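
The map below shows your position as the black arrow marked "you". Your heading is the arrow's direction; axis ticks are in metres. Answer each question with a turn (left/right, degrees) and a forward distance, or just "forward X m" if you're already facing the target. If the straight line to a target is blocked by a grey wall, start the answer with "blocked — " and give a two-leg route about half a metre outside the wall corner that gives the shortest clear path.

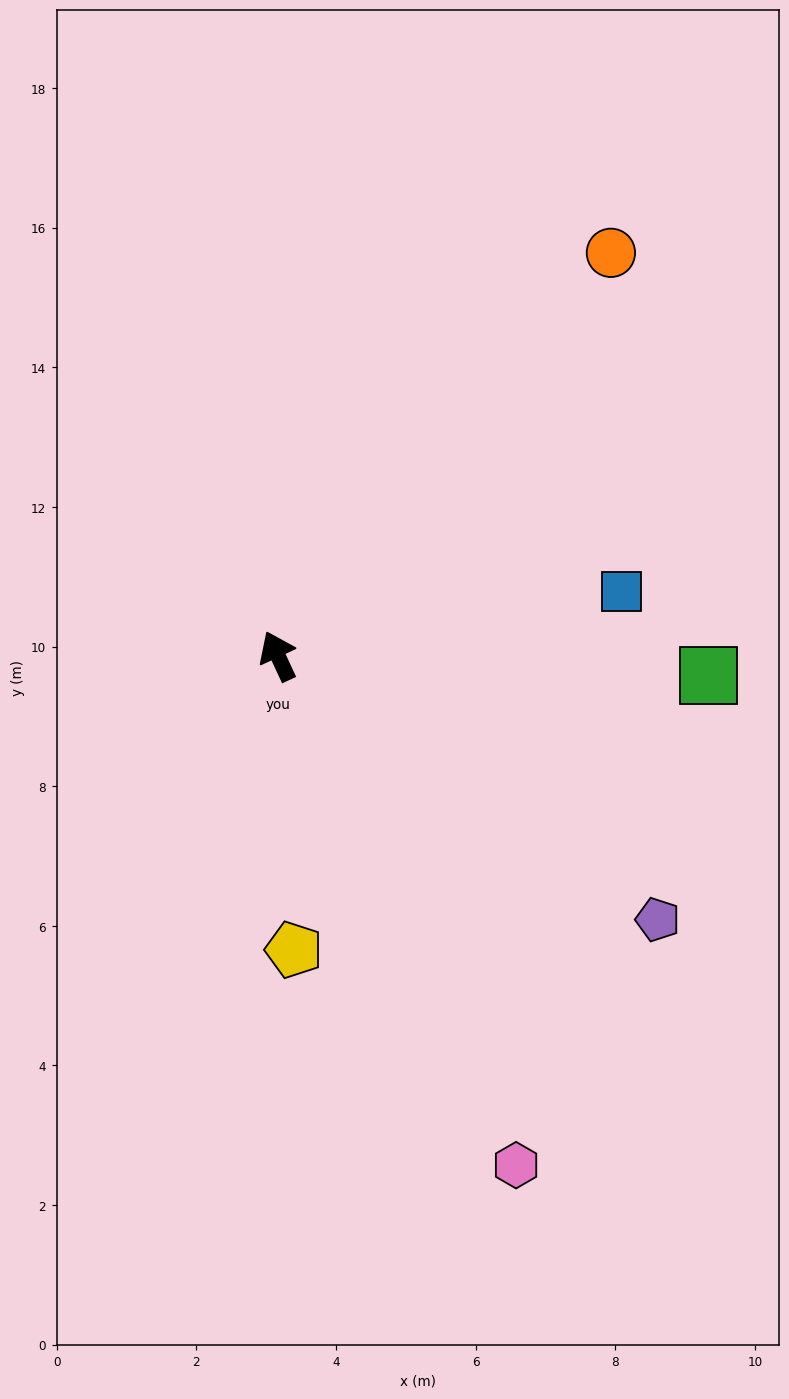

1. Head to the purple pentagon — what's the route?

turn right 150°, forward 6.6 m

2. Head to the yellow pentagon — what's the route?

turn left 158°, forward 4.2 m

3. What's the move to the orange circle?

turn right 64°, forward 7.5 m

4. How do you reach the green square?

turn right 117°, forward 6.2 m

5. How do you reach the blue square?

turn right 104°, forward 5.0 m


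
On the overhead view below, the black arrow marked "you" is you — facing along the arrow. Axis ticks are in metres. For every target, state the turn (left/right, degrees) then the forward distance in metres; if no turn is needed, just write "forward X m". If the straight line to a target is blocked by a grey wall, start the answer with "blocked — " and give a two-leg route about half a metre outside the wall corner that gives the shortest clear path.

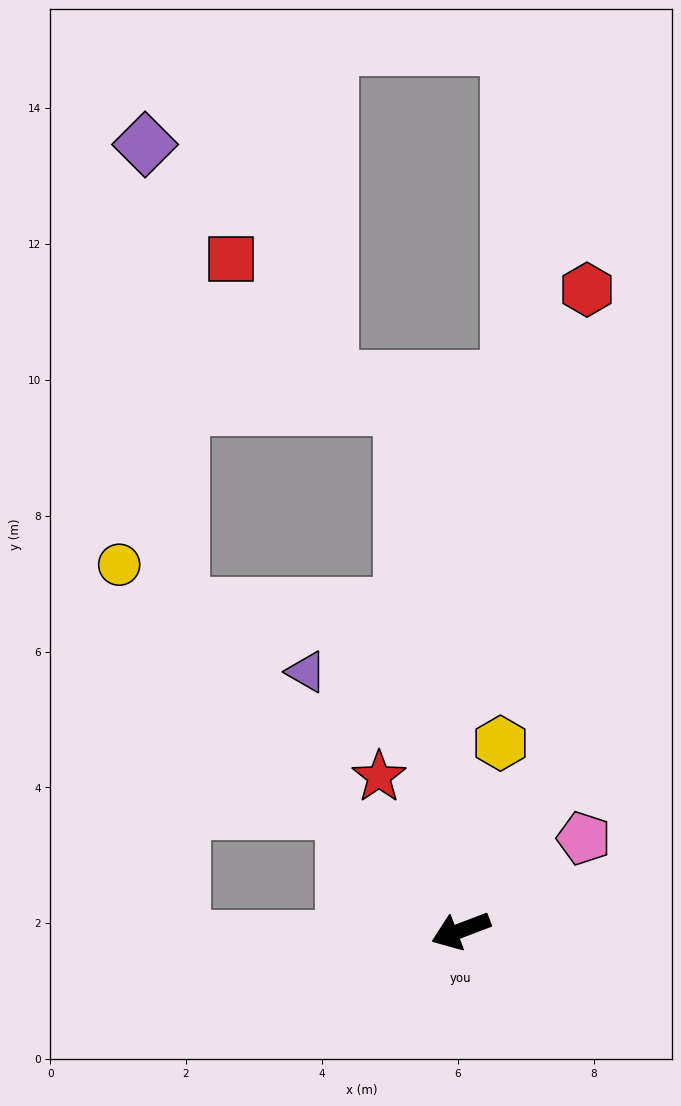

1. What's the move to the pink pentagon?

turn right 164°, forward 2.3 m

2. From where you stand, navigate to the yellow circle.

turn right 68°, forward 7.4 m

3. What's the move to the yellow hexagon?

turn right 123°, forward 2.8 m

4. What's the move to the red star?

turn right 83°, forward 2.6 m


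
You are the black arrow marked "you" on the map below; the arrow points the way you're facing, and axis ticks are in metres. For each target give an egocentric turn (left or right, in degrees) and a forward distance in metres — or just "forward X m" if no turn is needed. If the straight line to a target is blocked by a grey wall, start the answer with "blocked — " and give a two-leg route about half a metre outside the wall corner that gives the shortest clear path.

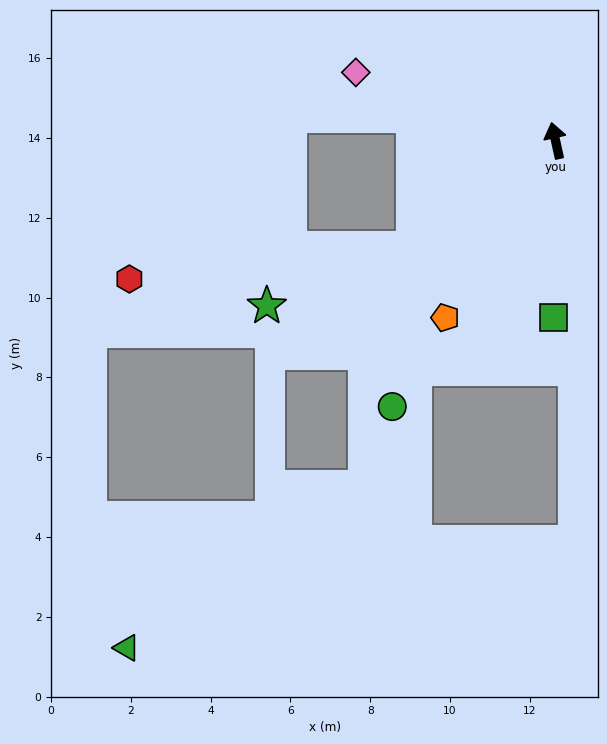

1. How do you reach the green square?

turn left 167°, forward 4.4 m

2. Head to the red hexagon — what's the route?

blocked — turn left 114°, forward 4.5 m, then turn right 30°, forward 7.1 m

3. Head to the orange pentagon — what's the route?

turn left 136°, forward 5.2 m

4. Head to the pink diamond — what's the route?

turn left 59°, forward 5.3 m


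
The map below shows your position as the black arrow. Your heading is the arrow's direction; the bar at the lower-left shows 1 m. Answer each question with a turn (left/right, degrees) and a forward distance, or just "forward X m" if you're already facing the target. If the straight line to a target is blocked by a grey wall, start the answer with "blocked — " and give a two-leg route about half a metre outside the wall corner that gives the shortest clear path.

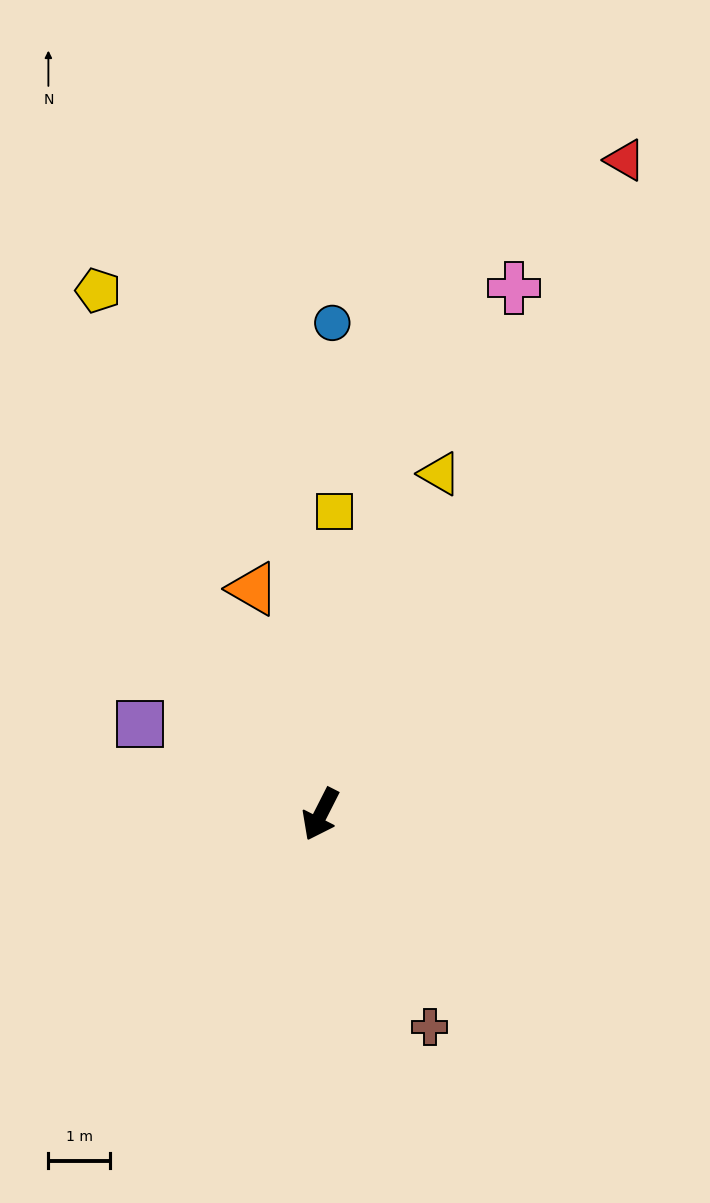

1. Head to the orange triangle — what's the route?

turn right 136°, forward 3.8 m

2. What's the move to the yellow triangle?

turn right 172°, forward 5.8 m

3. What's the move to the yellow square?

turn right 156°, forward 4.9 m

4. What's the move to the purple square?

turn right 90°, forward 3.3 m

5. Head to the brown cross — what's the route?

turn left 54°, forward 3.9 m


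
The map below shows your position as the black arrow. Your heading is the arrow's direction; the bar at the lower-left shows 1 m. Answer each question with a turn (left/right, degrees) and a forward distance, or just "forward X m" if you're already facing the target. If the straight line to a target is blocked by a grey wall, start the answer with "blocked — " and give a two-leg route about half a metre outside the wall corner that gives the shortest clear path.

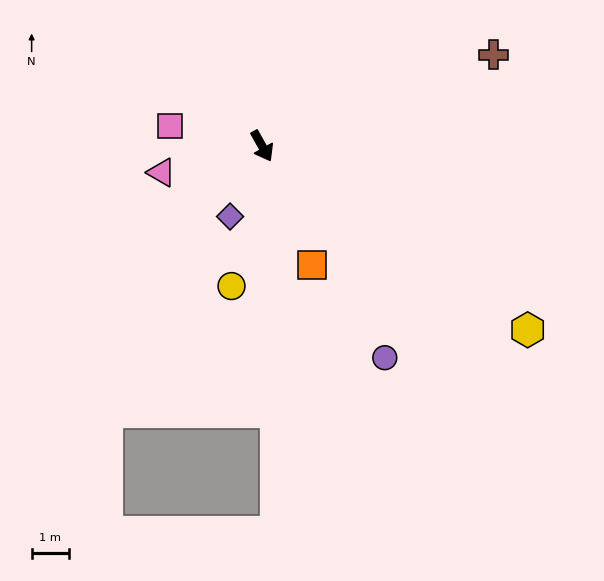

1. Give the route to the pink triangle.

turn right 105°, forward 2.8 m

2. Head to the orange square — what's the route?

turn right 7°, forward 3.4 m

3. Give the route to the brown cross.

turn left 82°, forward 6.6 m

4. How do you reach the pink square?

turn right 131°, forward 2.5 m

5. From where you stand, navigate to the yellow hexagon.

turn left 26°, forward 8.6 m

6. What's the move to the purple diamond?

turn right 54°, forward 2.1 m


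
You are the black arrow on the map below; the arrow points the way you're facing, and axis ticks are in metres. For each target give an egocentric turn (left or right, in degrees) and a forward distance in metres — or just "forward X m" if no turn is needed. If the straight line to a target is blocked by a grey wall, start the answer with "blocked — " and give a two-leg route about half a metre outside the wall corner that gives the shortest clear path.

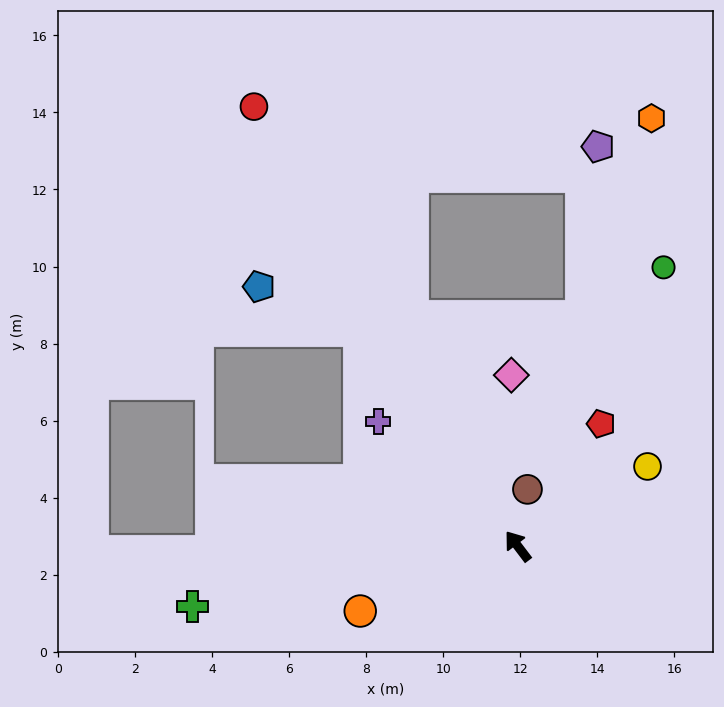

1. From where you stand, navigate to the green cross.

turn left 63°, forward 8.6 m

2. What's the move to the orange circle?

turn left 75°, forward 4.4 m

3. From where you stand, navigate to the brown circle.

turn right 47°, forward 1.5 m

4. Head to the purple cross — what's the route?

turn left 11°, forward 4.9 m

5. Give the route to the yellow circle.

turn right 96°, forward 4.0 m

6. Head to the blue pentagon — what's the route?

blocked — forward 6.9 m, then turn left 29°, forward 2.8 m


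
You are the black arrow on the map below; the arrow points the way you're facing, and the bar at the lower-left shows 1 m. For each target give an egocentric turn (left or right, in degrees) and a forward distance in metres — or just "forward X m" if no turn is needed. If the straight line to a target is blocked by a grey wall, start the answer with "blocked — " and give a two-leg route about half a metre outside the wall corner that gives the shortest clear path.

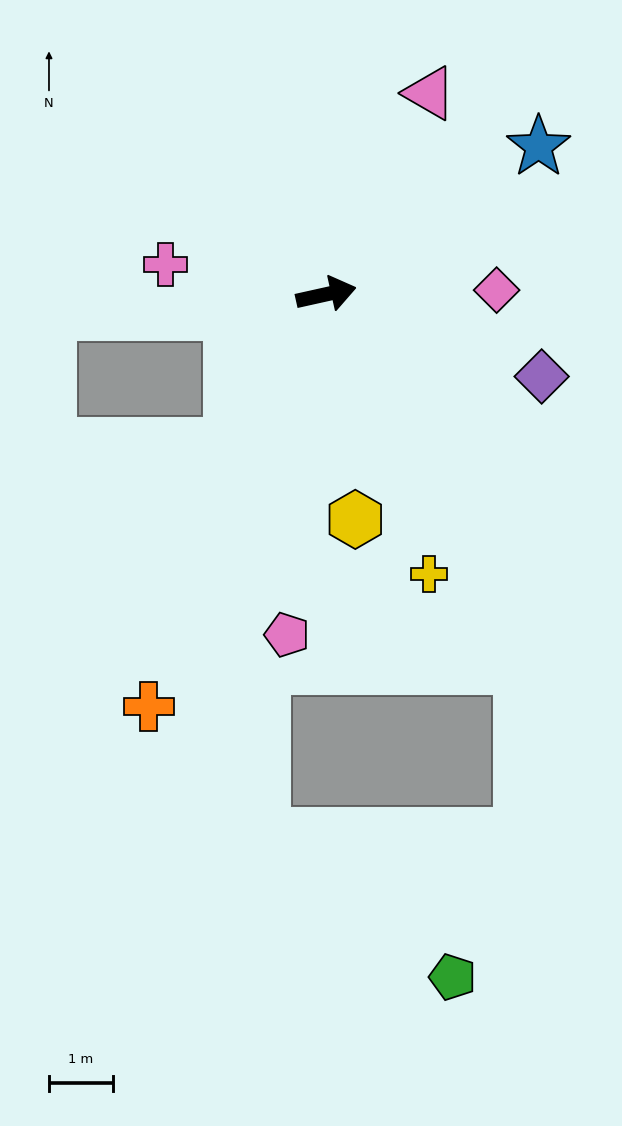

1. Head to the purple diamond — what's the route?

turn right 33°, forward 3.6 m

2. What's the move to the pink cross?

turn left 157°, forward 2.5 m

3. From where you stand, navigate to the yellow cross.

turn right 82°, forward 4.6 m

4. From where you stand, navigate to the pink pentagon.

turn right 109°, forward 5.3 m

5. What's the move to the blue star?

turn left 22°, forward 4.0 m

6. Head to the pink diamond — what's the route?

turn right 11°, forward 2.7 m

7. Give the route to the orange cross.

turn right 126°, forward 7.0 m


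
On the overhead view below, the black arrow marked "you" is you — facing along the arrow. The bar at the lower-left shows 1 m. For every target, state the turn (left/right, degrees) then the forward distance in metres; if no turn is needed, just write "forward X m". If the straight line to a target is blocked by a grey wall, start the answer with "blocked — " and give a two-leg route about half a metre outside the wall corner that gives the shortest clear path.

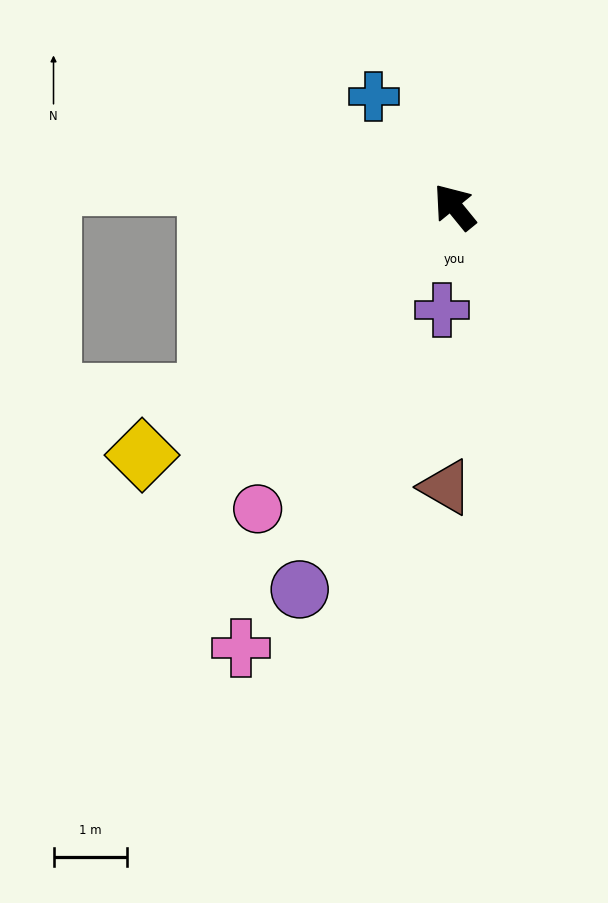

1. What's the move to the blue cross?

turn right 3°, forward 1.9 m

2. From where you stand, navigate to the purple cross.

turn left 134°, forward 1.4 m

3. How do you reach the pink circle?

turn left 108°, forward 4.9 m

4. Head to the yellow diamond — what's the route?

turn left 89°, forward 5.4 m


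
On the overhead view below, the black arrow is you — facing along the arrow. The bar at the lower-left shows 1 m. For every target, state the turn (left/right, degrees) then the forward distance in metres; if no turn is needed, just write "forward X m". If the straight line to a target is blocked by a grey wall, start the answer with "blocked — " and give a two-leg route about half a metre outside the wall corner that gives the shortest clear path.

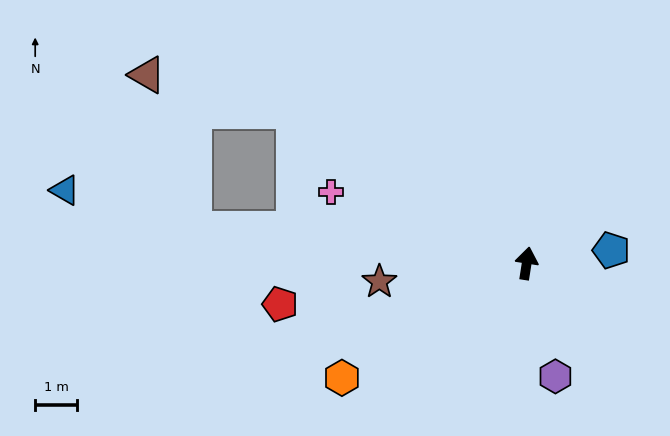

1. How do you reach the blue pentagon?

turn right 72°, forward 2.1 m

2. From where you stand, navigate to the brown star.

turn left 106°, forward 3.6 m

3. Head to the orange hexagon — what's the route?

turn left 131°, forward 5.2 m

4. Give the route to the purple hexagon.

turn right 157°, forward 2.8 m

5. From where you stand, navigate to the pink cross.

turn left 79°, forward 5.0 m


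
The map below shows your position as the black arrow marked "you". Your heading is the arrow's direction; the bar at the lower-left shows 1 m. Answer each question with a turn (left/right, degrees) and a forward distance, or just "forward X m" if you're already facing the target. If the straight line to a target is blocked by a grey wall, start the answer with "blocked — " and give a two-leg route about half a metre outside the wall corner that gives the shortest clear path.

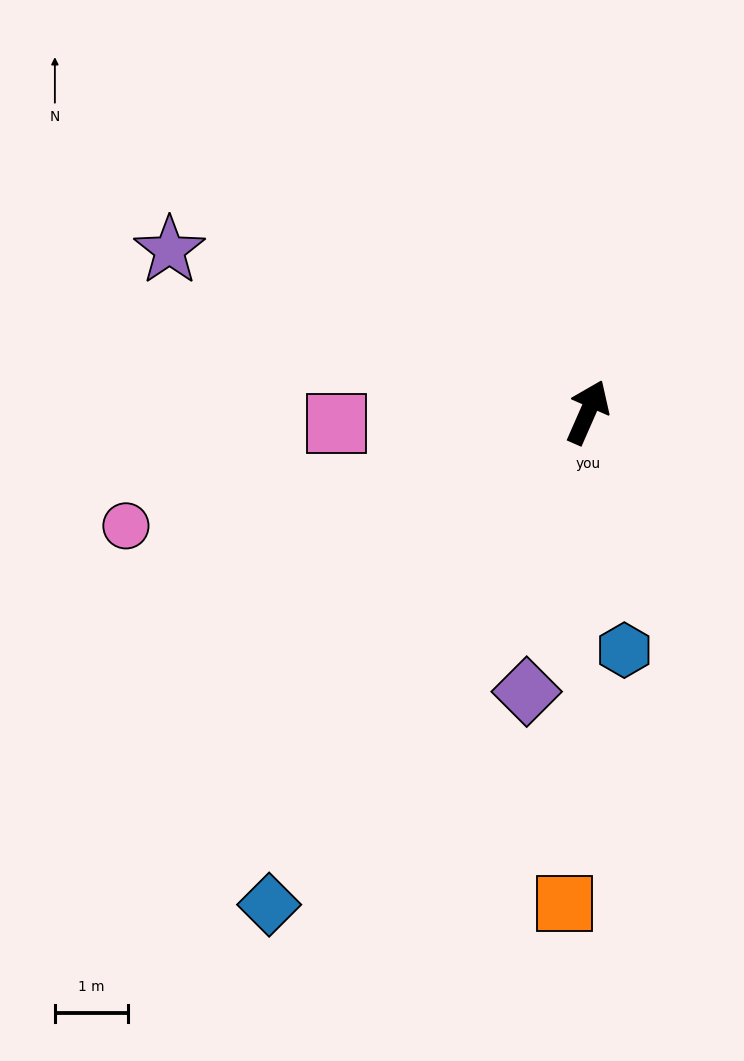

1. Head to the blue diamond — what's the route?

turn left 171°, forward 8.0 m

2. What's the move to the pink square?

turn left 116°, forward 3.4 m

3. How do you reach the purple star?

turn left 93°, forward 6.1 m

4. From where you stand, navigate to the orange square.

turn right 159°, forward 6.7 m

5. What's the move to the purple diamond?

turn right 169°, forward 3.9 m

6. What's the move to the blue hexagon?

turn right 148°, forward 3.3 m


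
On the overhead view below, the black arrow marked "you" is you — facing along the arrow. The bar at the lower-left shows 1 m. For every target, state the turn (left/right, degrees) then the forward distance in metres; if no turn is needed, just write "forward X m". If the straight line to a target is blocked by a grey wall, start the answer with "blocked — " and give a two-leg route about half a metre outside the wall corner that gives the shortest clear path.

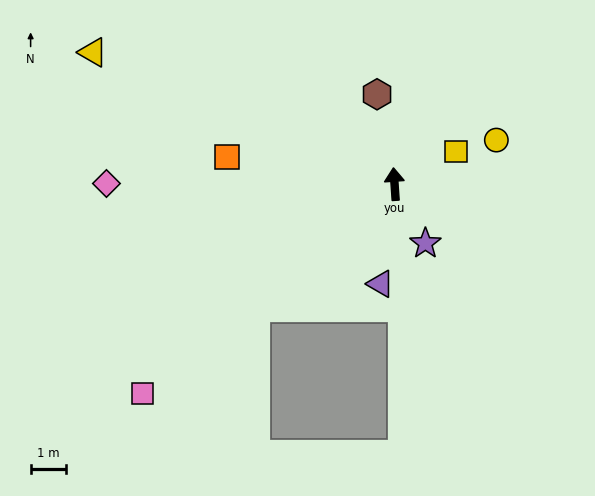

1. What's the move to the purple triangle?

turn left 168°, forward 2.8 m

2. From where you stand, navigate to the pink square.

turn left 126°, forward 9.2 m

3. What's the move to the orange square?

turn left 77°, forward 4.8 m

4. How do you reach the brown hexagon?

turn left 7°, forward 2.6 m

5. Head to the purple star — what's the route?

turn right 156°, forward 1.9 m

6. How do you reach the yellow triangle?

turn left 63°, forward 9.2 m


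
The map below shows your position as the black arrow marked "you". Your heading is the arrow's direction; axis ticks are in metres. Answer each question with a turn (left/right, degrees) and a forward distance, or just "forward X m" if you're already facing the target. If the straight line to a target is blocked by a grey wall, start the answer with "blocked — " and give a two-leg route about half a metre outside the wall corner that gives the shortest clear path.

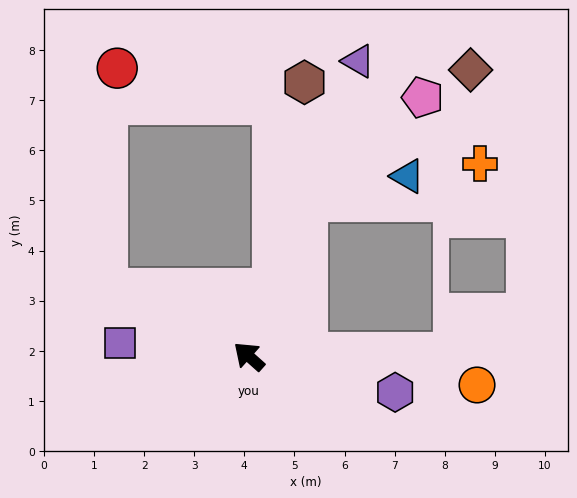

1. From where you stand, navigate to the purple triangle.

turn right 69°, forward 6.3 m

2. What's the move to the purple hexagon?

turn right 152°, forward 3.0 m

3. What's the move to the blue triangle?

blocked — turn right 68°, forward 3.3 m, then turn right 57°, forward 2.1 m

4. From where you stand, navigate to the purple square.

turn left 36°, forward 2.6 m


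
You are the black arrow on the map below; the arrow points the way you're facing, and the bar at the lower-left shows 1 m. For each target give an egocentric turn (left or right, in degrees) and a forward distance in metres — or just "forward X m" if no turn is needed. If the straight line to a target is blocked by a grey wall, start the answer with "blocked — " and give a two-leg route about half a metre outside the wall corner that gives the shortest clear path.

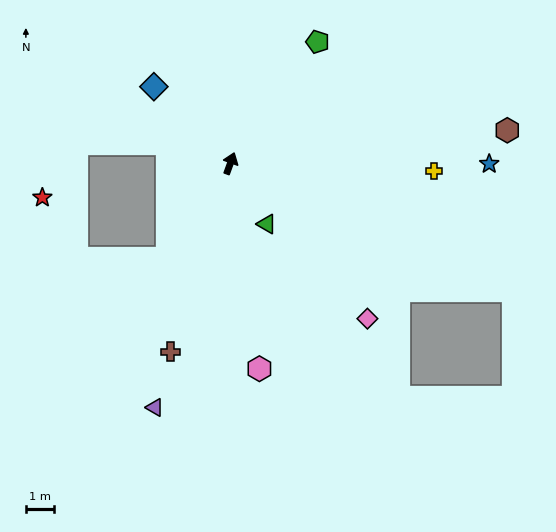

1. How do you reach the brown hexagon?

turn right 63°, forward 10.0 m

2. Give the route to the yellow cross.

turn right 72°, forward 7.3 m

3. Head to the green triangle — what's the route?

turn right 129°, forward 2.5 m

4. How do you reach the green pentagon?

turn right 16°, forward 5.4 m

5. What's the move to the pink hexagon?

turn right 152°, forward 7.5 m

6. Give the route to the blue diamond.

turn left 65°, forward 3.9 m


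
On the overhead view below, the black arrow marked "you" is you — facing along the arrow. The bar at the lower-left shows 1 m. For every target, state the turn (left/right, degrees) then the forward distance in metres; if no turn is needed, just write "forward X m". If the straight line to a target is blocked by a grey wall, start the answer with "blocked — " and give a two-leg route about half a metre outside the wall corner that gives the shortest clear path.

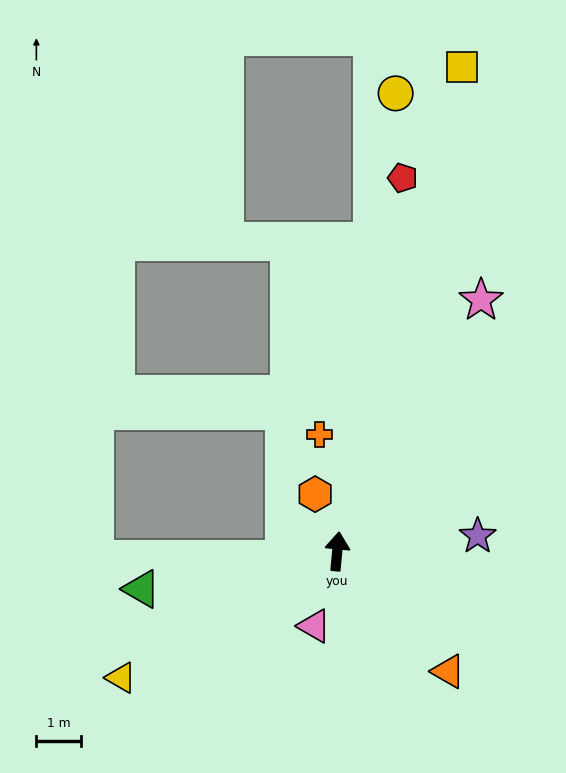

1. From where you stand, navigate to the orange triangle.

turn right 132°, forward 3.7 m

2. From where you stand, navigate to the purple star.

turn right 78°, forward 3.2 m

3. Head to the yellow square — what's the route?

turn right 9°, forward 11.3 m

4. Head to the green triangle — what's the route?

turn left 106°, forward 4.5 m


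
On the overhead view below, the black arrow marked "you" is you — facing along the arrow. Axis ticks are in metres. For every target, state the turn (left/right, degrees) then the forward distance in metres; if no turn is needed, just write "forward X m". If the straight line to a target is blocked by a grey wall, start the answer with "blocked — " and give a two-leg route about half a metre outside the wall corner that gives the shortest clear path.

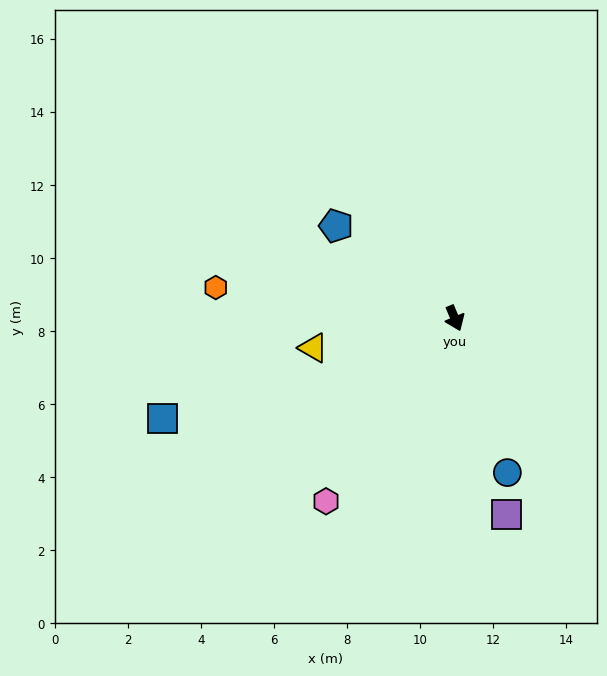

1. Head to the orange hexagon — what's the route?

turn right 120°, forward 6.6 m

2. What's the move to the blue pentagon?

turn right 151°, forward 4.1 m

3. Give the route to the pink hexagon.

turn right 58°, forward 6.1 m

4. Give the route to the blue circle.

turn right 4°, forward 4.5 m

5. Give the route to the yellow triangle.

turn right 101°, forward 4.0 m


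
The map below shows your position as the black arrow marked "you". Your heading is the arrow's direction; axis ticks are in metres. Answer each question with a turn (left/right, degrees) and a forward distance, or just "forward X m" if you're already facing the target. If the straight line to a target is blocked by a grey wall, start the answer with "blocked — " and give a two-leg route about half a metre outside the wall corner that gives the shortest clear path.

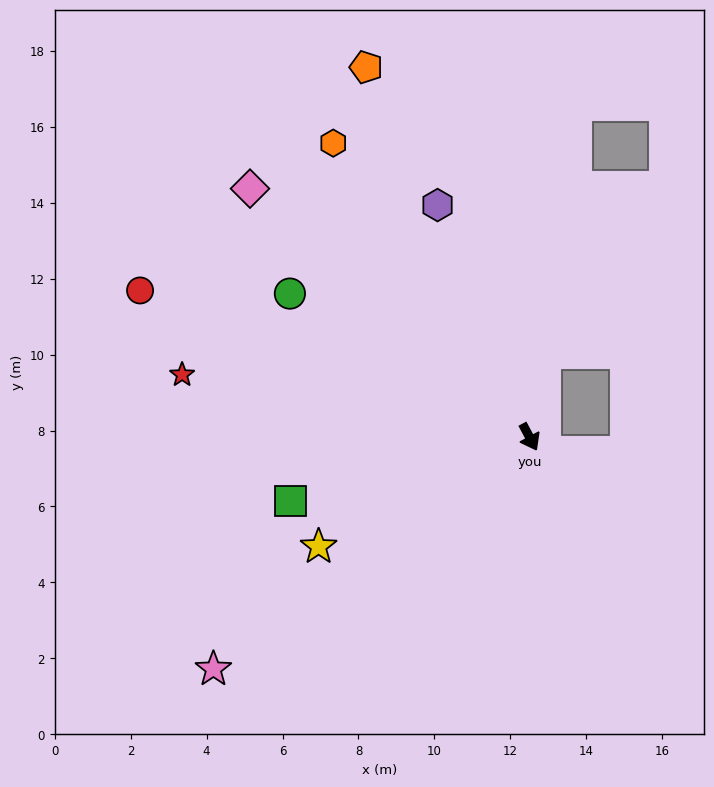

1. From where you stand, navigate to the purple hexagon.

turn left 174°, forward 6.6 m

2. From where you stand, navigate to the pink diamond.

turn right 160°, forward 9.8 m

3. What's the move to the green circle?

turn right 149°, forward 7.4 m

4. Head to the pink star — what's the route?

turn right 82°, forward 10.3 m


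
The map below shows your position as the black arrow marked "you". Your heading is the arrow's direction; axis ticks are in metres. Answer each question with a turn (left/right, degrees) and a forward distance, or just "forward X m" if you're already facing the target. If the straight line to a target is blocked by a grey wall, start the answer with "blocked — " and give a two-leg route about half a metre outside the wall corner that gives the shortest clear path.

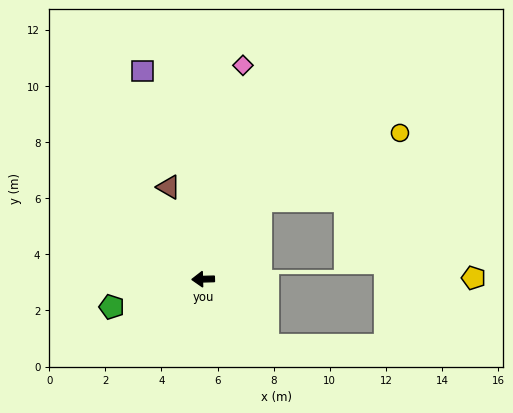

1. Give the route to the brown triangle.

turn right 71°, forward 3.5 m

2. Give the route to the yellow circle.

blocked — turn right 127°, forward 3.5 m, then turn right 29°, forward 5.5 m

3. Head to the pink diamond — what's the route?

turn right 102°, forward 7.8 m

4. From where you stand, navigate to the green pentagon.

turn left 15°, forward 3.4 m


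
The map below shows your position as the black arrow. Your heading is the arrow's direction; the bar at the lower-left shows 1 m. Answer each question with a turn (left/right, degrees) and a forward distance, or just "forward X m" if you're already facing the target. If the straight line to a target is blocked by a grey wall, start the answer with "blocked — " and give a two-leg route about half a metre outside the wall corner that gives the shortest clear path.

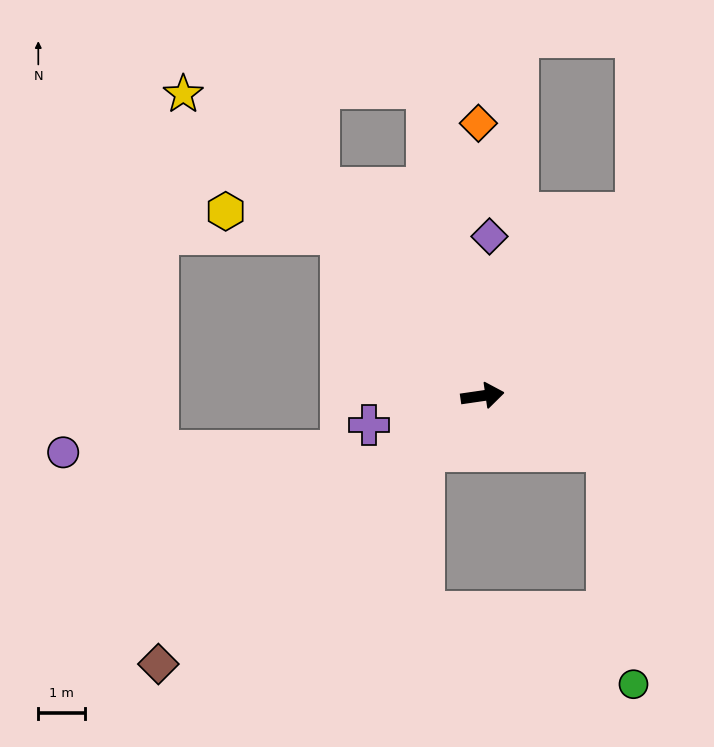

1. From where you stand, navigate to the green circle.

blocked — turn right 33°, forward 2.9 m, then turn right 58°, forward 5.0 m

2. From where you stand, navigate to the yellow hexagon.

blocked — turn left 123°, forward 4.6 m, then turn left 37°, forward 2.5 m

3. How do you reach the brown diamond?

turn right 149°, forward 9.0 m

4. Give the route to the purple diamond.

turn left 79°, forward 3.4 m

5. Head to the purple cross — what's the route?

turn right 174°, forward 2.5 m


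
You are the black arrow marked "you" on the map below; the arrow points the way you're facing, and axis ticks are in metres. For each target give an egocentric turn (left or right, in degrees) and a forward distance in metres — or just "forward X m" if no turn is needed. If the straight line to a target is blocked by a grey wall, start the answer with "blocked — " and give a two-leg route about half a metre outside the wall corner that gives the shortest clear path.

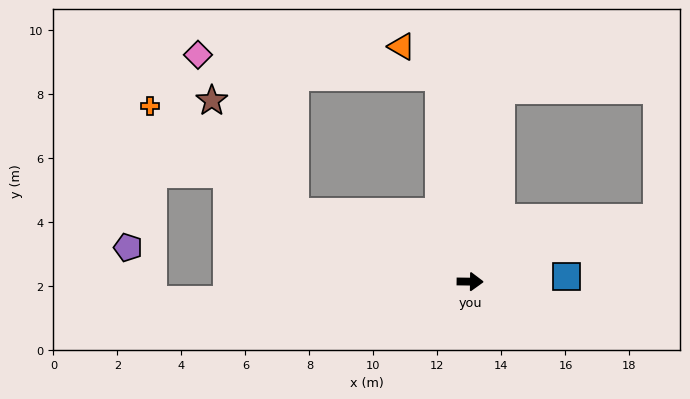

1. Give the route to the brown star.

blocked — turn left 159°, forward 5.9 m, then turn right 31°, forward 4.3 m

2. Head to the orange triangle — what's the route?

blocked — turn left 99°, forward 6.5 m, then turn left 42°, forward 1.5 m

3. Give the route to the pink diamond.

blocked — turn left 99°, forward 6.5 m, then turn left 76°, forward 7.6 m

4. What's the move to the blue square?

turn left 4°, forward 3.0 m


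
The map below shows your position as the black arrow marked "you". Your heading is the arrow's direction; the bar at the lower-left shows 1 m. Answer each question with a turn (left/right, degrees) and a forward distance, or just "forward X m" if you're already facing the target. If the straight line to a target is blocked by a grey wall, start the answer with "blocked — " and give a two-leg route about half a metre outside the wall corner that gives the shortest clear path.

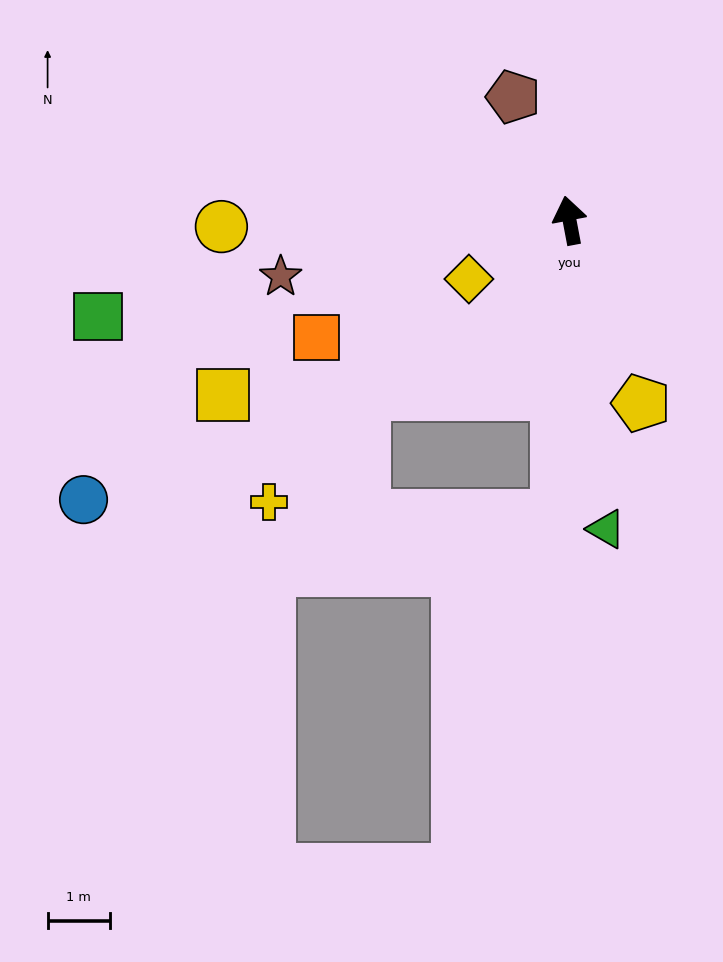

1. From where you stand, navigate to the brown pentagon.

turn left 14°, forward 2.2 m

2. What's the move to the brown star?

turn left 90°, forward 4.7 m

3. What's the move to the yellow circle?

turn left 80°, forward 5.6 m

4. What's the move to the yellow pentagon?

turn right 169°, forward 3.2 m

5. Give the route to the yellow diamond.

turn left 110°, forward 1.9 m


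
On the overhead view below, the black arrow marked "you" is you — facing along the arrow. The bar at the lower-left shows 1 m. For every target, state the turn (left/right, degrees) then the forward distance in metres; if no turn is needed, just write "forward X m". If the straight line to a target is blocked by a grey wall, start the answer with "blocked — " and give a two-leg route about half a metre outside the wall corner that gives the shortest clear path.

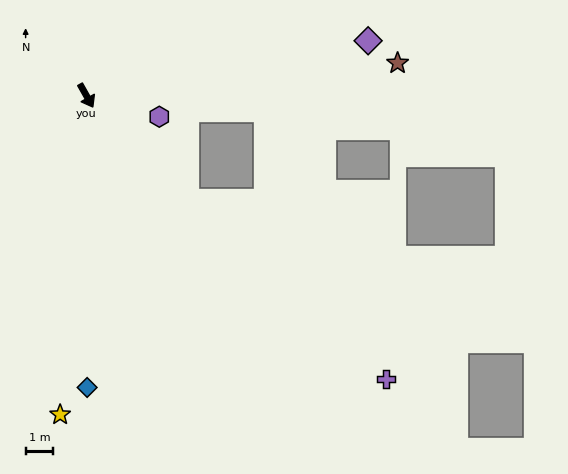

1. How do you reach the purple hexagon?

turn left 44°, forward 2.7 m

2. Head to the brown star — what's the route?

turn left 67°, forward 11.3 m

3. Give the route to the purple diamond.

turn left 72°, forward 10.3 m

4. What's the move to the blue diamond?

turn right 29°, forward 10.5 m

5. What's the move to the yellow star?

turn right 34°, forward 11.5 m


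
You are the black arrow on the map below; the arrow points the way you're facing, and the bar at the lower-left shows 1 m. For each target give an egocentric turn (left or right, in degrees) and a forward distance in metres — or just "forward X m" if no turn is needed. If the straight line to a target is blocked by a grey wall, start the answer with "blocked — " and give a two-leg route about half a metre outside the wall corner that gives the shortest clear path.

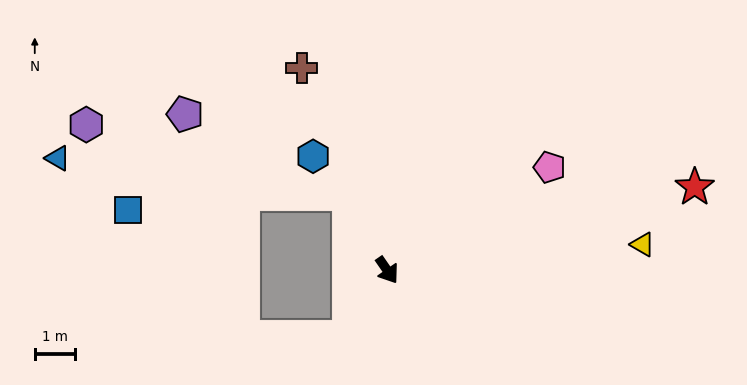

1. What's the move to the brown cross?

turn left 168°, forward 5.5 m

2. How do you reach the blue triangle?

blocked — turn left 172°, forward 2.1 m, then turn left 56°, forward 7.3 m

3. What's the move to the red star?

turn left 70°, forward 8.0 m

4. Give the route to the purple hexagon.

blocked — turn left 172°, forward 2.1 m, then turn left 49°, forward 6.8 m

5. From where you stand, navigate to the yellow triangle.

turn left 61°, forward 6.4 m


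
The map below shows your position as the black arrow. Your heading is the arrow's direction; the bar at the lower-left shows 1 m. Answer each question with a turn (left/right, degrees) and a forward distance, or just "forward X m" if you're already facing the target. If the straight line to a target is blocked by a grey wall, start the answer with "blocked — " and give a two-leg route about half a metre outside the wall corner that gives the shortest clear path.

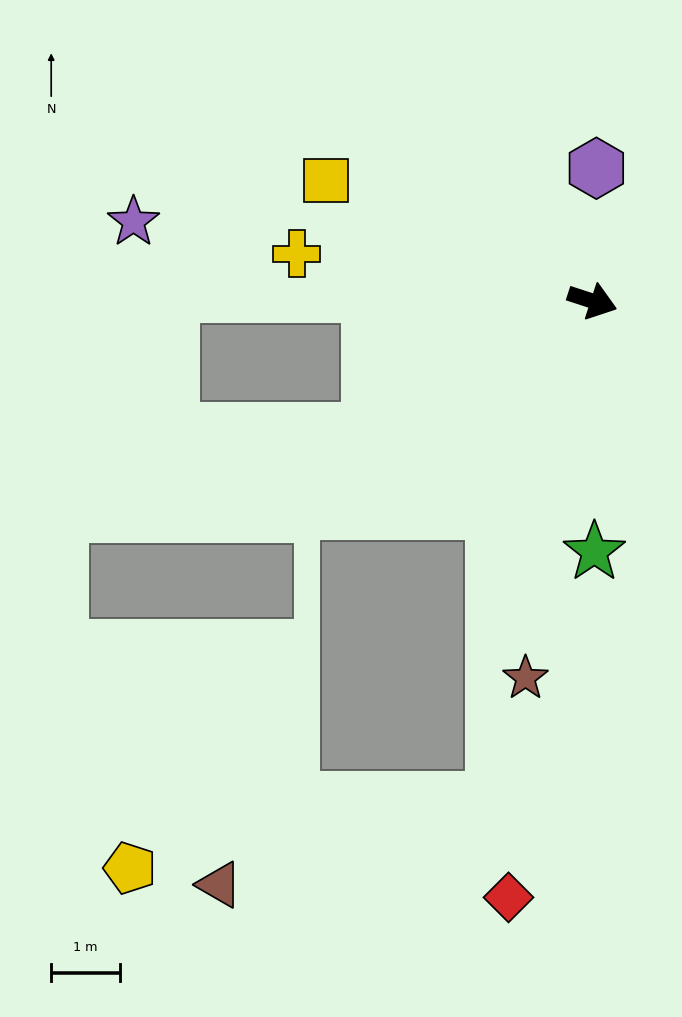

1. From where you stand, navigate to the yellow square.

turn left 174°, forward 4.3 m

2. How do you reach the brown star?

turn right 82°, forward 5.6 m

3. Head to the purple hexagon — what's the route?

turn left 106°, forward 1.9 m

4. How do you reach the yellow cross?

turn right 171°, forward 4.4 m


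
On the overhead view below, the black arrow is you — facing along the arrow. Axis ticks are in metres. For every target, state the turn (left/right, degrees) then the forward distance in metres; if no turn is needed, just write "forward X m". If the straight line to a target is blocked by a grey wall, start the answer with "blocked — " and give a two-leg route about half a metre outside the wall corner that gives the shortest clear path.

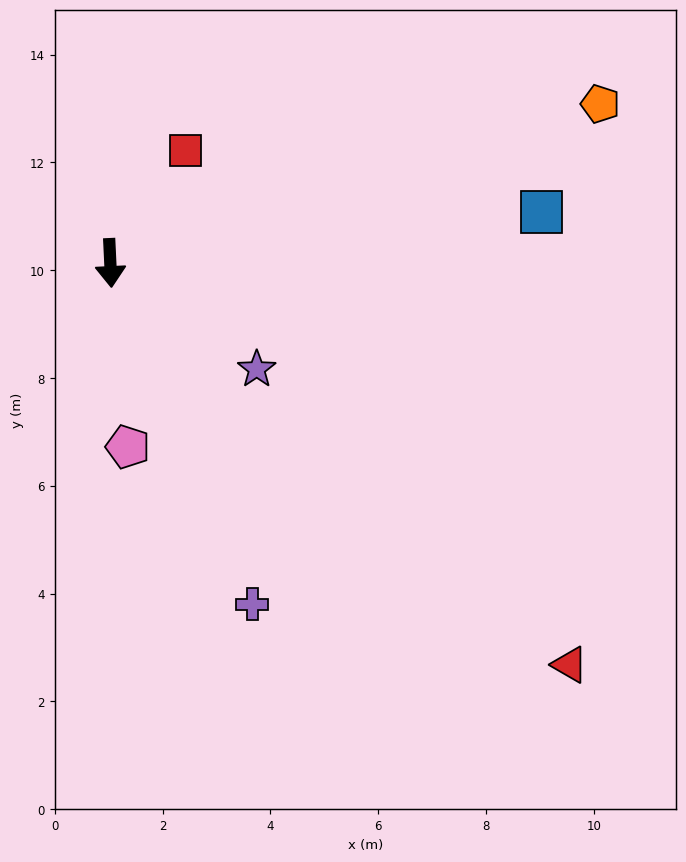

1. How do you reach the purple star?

turn left 51°, forward 3.4 m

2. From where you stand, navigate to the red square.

turn left 144°, forward 2.5 m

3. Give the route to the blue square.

turn left 94°, forward 8.1 m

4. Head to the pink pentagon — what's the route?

turn left 3°, forward 3.4 m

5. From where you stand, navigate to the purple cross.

turn left 20°, forward 6.9 m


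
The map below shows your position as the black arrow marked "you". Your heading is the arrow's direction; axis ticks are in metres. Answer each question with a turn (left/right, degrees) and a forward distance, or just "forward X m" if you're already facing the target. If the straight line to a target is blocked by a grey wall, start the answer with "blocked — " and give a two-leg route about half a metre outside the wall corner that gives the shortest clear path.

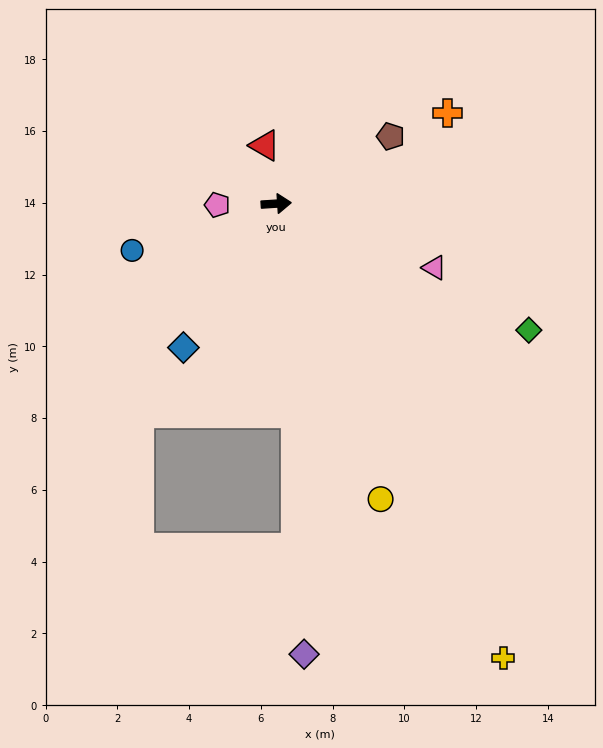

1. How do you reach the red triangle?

turn left 97°, forward 1.7 m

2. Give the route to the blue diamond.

turn right 127°, forward 4.8 m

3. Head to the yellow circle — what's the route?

turn right 74°, forward 8.7 m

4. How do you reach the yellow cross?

turn right 67°, forward 14.2 m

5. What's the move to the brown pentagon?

turn left 27°, forward 3.7 m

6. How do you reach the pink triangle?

turn right 26°, forward 4.8 m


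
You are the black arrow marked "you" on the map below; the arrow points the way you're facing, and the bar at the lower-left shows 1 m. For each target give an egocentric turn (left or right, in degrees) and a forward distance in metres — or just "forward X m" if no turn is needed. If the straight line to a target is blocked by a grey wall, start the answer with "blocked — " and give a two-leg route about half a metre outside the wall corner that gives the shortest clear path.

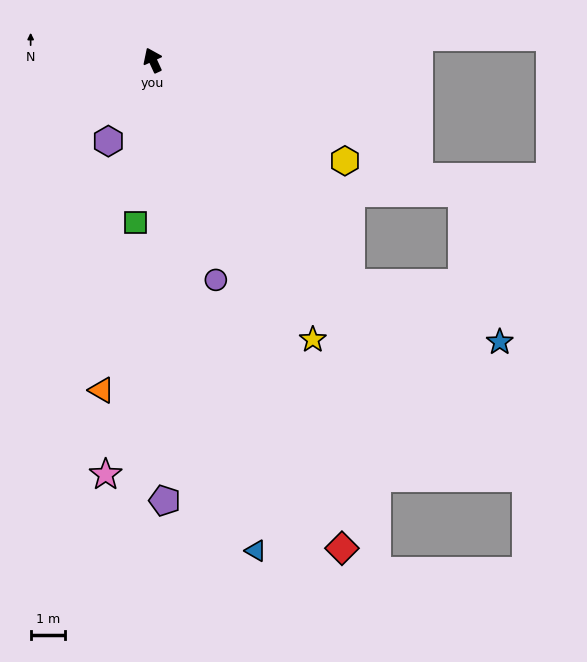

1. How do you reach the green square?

turn left 149°, forward 4.8 m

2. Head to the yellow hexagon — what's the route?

turn right 142°, forward 6.3 m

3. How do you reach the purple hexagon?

turn left 127°, forward 2.7 m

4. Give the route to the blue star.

blocked — turn right 163°, forward 8.7 m, then turn left 27°, forward 4.7 m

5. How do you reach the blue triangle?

turn left 167°, forward 14.6 m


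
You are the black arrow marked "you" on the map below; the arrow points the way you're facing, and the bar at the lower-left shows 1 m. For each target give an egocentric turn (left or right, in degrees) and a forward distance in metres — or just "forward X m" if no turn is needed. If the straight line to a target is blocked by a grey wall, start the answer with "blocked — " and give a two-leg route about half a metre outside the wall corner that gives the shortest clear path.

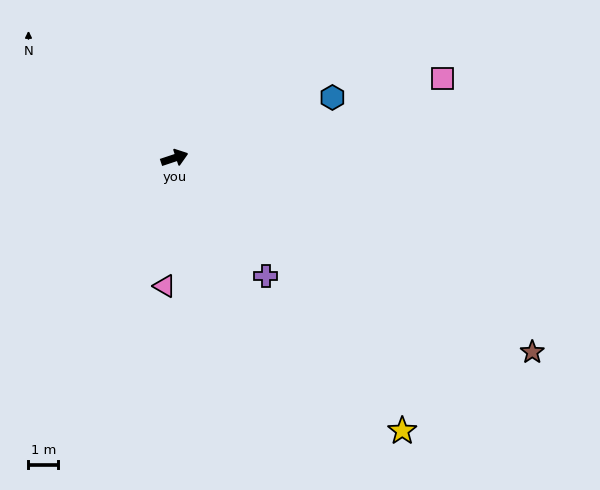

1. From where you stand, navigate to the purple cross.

turn right 71°, forward 5.0 m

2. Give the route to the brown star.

turn right 47°, forward 13.6 m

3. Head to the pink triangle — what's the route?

turn right 113°, forward 4.3 m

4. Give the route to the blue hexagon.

turn left 3°, forward 5.7 m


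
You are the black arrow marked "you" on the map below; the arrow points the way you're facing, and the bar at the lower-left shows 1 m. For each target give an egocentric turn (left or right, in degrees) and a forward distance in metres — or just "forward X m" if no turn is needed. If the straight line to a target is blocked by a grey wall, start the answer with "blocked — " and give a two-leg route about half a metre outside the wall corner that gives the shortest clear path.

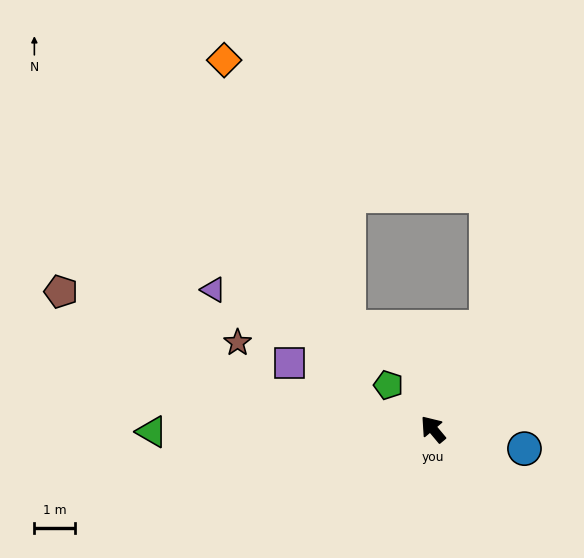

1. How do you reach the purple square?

turn left 25°, forward 3.9 m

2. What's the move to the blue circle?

turn right 142°, forward 2.3 m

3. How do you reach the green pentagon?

turn left 5°, forward 1.5 m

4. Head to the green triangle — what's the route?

turn left 51°, forward 6.9 m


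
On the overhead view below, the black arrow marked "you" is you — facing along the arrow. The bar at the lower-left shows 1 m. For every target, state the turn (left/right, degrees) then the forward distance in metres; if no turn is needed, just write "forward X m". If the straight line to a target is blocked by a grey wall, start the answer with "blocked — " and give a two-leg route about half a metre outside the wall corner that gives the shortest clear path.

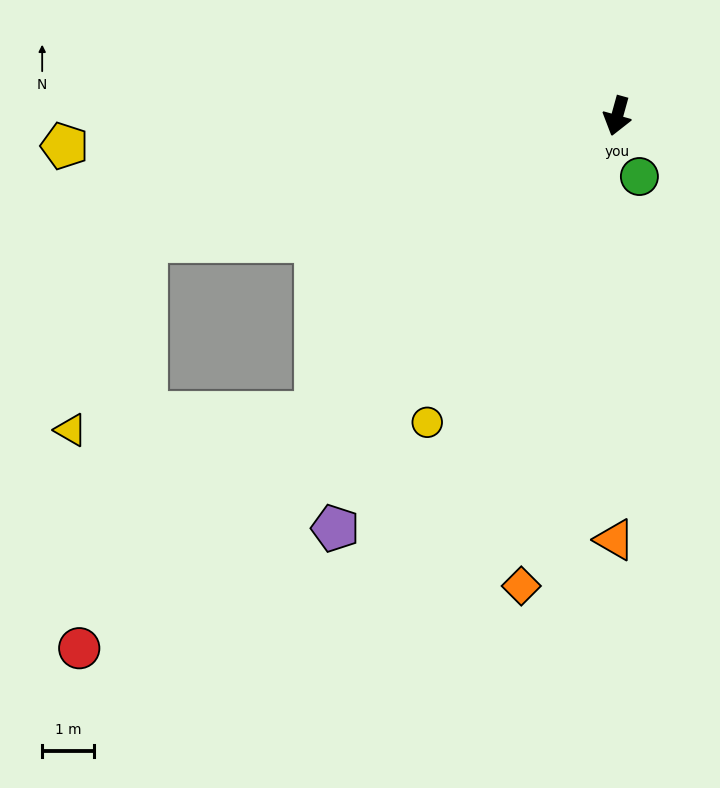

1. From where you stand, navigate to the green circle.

turn left 36°, forward 1.2 m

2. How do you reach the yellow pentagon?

turn right 71°, forward 10.6 m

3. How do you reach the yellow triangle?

blocked — turn right 30°, forward 8.2 m, then turn right 41°, forward 4.7 m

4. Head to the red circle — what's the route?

turn right 30°, forward 14.6 m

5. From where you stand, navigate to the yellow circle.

turn right 16°, forward 6.9 m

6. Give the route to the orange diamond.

turn left 4°, forward 9.2 m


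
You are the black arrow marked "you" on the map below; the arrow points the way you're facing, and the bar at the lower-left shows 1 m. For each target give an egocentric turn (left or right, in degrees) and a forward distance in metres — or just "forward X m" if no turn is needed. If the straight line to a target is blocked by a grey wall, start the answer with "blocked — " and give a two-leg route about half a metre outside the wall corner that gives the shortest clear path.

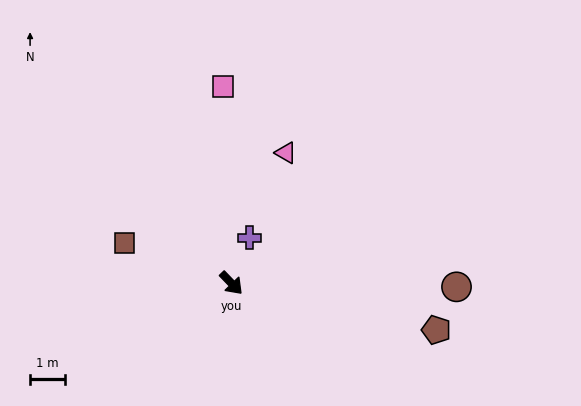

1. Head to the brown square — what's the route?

turn right 154°, forward 3.3 m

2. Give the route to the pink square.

turn left 139°, forward 5.7 m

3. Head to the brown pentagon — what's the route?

turn left 33°, forward 6.1 m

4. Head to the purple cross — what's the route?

turn left 114°, forward 1.4 m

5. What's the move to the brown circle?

turn left 45°, forward 6.5 m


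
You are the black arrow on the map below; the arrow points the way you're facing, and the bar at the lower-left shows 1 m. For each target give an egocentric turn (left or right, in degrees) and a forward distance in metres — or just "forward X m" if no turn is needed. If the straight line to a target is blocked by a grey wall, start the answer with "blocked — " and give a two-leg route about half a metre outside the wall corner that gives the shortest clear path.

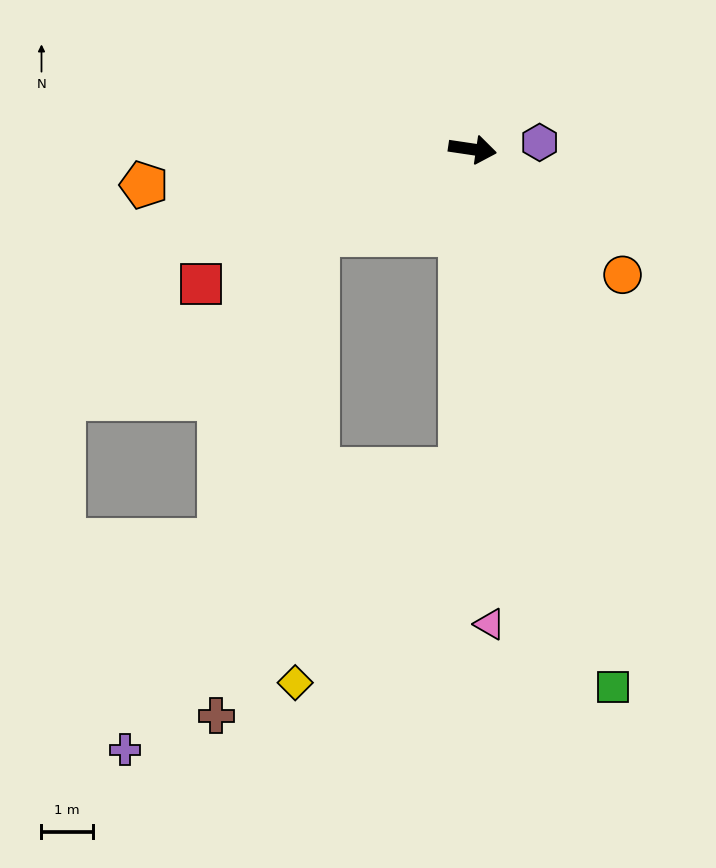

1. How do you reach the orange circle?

turn right 31°, forward 3.8 m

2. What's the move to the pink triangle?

turn right 79°, forward 9.2 m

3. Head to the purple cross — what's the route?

blocked — turn right 84°, forward 6.2 m, then turn right 48°, forward 8.5 m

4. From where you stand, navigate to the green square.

turn right 67°, forward 10.8 m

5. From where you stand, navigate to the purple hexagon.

turn left 14°, forward 1.3 m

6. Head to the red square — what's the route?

turn right 145°, forward 5.9 m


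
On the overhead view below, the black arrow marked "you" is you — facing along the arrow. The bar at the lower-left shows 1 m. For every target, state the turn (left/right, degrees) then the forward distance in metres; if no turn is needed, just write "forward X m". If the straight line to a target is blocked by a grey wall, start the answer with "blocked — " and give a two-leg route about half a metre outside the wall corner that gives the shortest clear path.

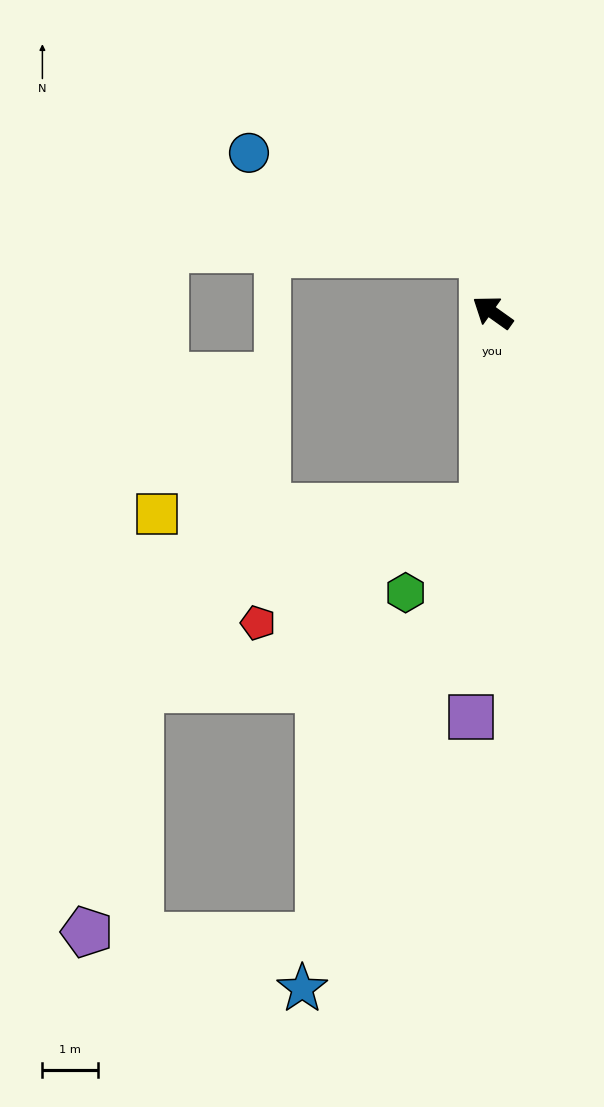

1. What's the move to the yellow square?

blocked — turn left 123°, forward 3.5 m, then turn right 86°, forward 5.9 m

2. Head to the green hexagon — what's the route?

blocked — turn left 123°, forward 3.5 m, then turn right 40°, forward 2.1 m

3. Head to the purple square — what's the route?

turn left 122°, forward 7.3 m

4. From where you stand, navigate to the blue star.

blocked — turn left 123°, forward 3.5 m, then turn right 18°, forward 9.2 m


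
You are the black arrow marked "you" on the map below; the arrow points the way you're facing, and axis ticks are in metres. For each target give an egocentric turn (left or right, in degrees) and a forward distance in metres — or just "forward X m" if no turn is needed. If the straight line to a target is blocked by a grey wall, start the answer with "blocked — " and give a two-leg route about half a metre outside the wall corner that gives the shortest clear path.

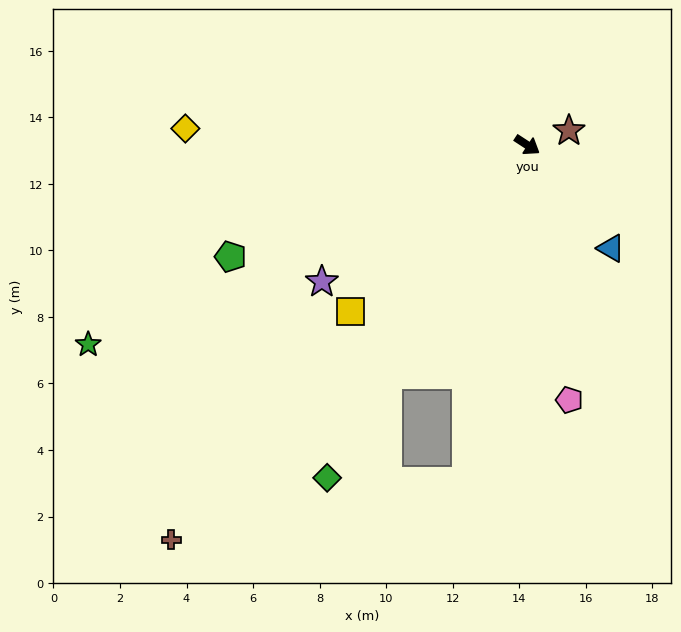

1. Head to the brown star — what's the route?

turn left 52°, forward 1.3 m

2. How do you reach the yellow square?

turn right 104°, forward 7.3 m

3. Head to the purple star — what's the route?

turn right 113°, forward 7.4 m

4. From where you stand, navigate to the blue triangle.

turn right 18°, forward 4.0 m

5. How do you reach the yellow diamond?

turn right 150°, forward 10.3 m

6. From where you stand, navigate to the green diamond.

turn right 88°, forward 11.7 m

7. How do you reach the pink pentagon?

turn right 48°, forward 7.8 m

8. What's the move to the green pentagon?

turn right 126°, forward 9.5 m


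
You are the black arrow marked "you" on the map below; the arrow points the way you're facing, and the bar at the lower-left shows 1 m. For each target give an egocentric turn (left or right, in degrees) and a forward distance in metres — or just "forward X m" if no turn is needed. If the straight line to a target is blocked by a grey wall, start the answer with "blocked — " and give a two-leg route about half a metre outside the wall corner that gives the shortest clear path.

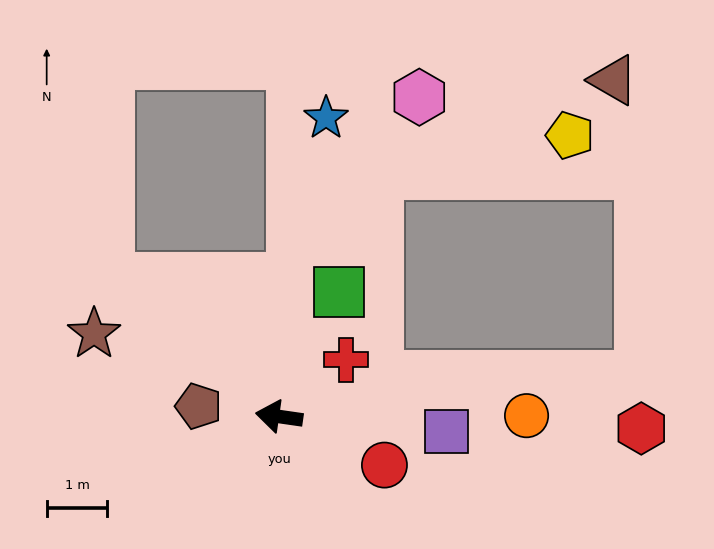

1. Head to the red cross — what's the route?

turn right 132°, forward 1.4 m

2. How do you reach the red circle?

turn left 163°, forward 1.9 m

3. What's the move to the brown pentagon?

forward 1.3 m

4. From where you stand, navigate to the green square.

turn right 108°, forward 2.3 m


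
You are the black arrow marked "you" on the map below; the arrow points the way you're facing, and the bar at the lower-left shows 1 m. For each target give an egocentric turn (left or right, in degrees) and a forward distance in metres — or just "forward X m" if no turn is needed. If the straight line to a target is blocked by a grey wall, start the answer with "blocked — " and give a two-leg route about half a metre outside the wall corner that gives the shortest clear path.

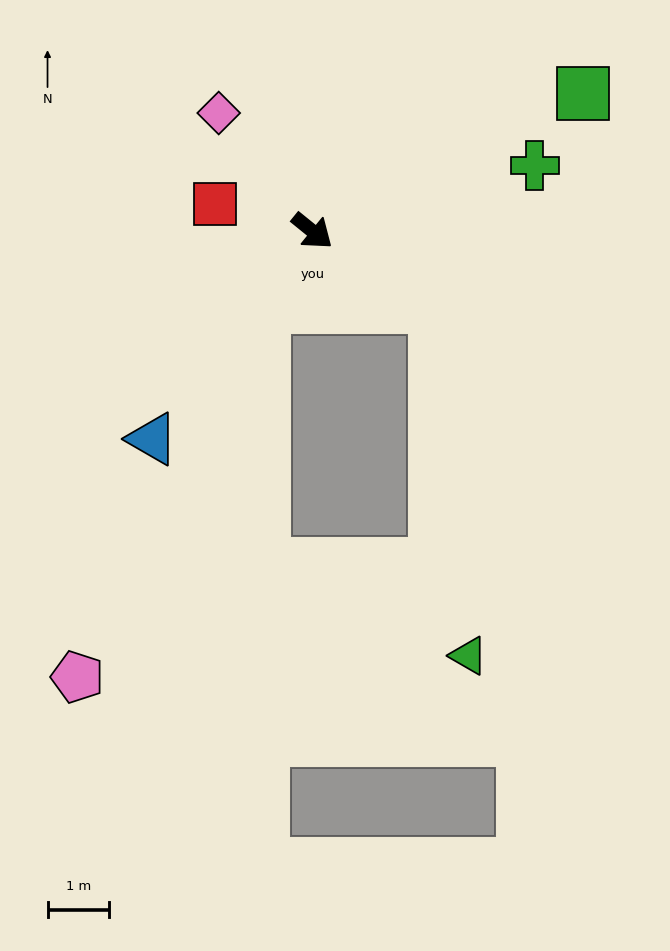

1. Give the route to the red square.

turn right 157°, forward 1.6 m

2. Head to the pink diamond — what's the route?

turn left 167°, forward 2.4 m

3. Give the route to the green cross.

turn left 55°, forward 3.7 m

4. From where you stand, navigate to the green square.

turn left 66°, forward 4.9 m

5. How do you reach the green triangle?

blocked — turn left 7°, forward 2.3 m, then turn right 52°, forward 5.6 m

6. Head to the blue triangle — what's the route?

turn right 89°, forward 4.2 m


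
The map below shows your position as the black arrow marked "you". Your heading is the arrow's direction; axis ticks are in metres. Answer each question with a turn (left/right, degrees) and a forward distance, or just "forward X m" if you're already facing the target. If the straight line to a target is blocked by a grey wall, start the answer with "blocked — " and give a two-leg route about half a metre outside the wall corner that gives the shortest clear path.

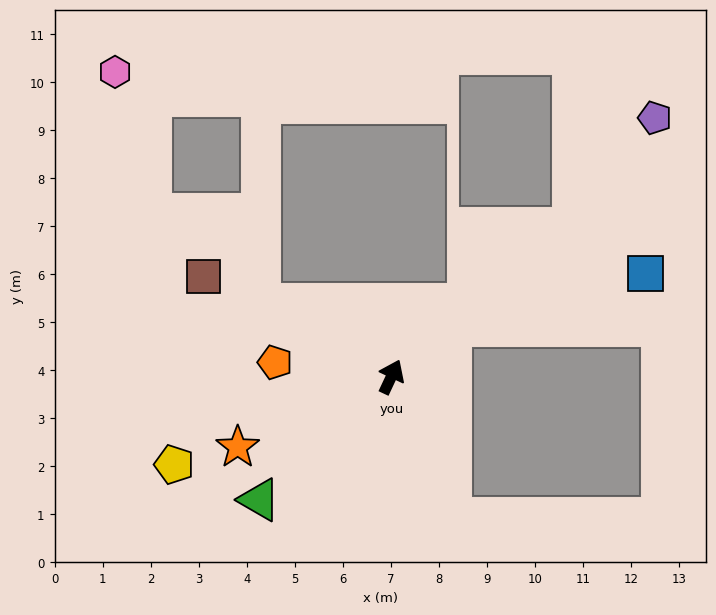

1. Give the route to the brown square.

turn left 87°, forward 4.4 m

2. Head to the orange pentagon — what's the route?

turn left 108°, forward 2.4 m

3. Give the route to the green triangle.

turn left 158°, forward 3.8 m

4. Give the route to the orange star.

turn left 140°, forward 3.5 m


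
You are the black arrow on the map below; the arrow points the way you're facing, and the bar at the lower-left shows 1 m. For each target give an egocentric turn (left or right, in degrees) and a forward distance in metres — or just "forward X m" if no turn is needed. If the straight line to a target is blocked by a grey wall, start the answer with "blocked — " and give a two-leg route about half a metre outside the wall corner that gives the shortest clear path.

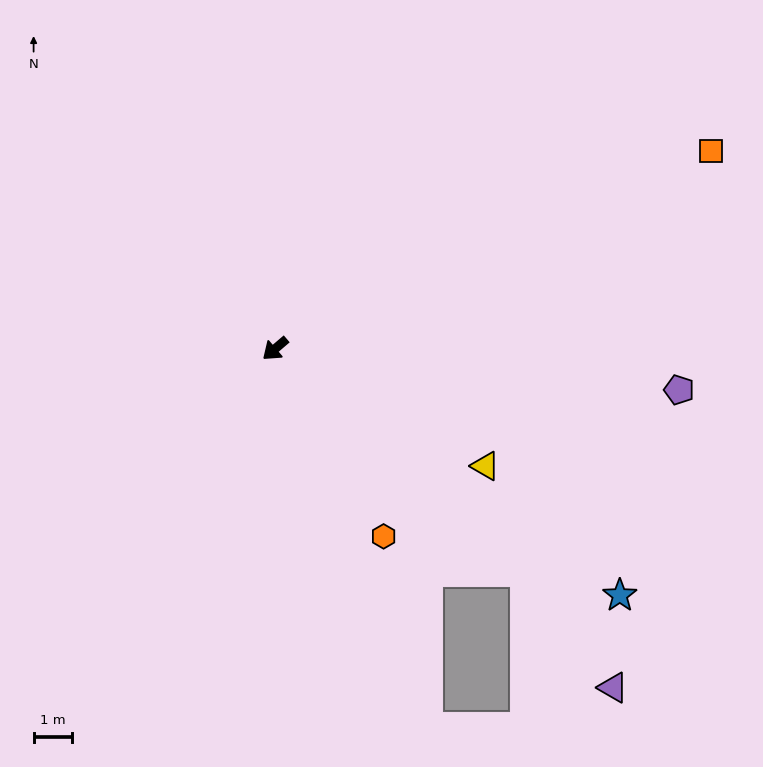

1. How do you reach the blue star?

turn left 104°, forward 11.0 m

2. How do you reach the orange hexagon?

turn left 80°, forward 5.6 m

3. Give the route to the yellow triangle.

turn left 110°, forward 6.3 m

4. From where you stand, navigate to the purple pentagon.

turn left 134°, forward 10.6 m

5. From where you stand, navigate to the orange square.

turn left 164°, forward 12.5 m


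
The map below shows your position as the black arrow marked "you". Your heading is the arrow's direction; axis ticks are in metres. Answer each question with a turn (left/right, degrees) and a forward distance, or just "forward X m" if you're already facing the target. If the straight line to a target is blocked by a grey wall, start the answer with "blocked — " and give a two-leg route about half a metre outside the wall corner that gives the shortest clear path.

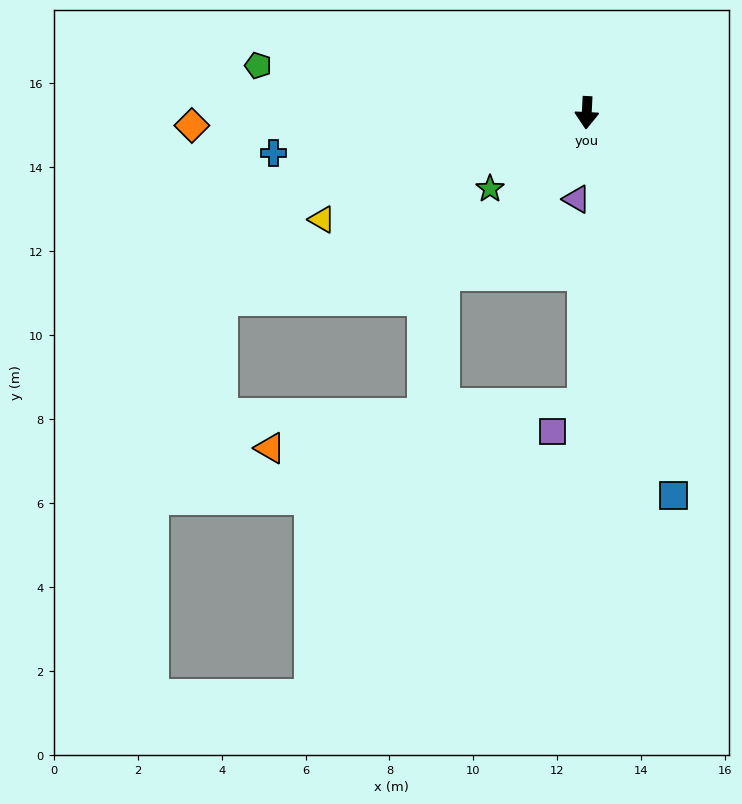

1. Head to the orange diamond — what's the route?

turn right 85°, forward 9.4 m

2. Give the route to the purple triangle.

turn right 4°, forward 2.1 m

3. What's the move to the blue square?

turn left 16°, forward 9.4 m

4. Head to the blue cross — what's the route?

turn right 80°, forward 7.5 m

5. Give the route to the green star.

turn right 49°, forward 2.9 m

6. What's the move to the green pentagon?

turn right 95°, forward 7.9 m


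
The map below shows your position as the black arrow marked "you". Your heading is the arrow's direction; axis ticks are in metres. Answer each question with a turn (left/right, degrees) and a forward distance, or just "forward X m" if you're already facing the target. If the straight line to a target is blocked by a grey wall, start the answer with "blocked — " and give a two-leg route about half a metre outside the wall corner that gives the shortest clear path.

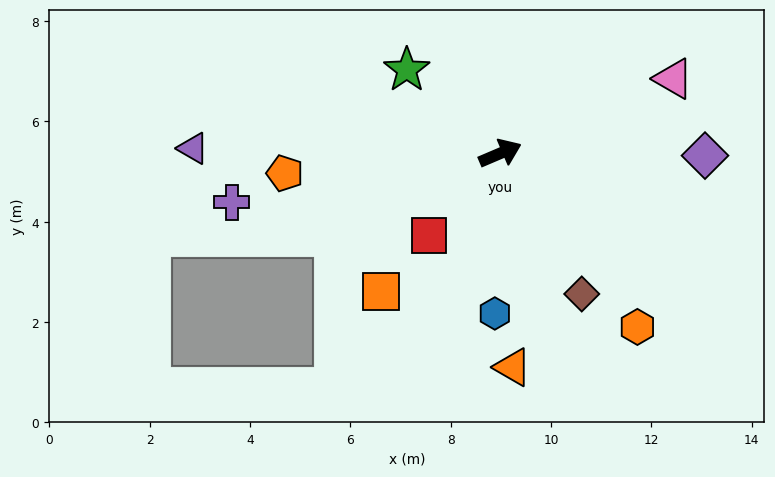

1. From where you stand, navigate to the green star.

turn left 115°, forward 2.5 m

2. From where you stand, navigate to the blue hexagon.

turn right 115°, forward 3.2 m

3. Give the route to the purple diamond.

turn right 24°, forward 4.1 m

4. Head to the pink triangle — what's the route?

forward 3.8 m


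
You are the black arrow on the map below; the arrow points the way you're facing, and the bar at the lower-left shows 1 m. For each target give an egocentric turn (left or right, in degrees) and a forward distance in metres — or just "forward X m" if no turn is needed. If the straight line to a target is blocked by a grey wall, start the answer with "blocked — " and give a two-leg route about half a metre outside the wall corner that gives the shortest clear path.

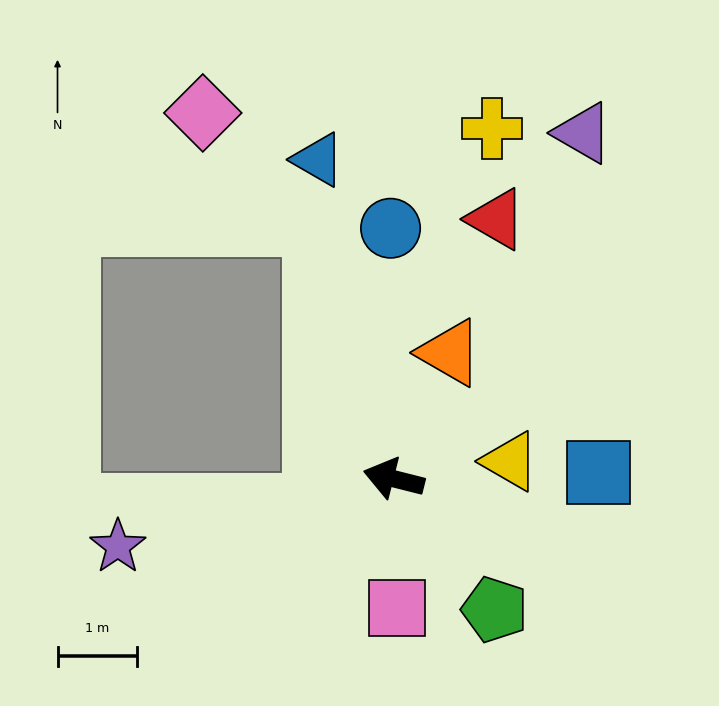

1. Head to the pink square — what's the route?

turn left 106°, forward 1.6 m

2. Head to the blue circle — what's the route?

turn right 75°, forward 3.2 m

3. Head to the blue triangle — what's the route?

turn right 63°, forward 4.1 m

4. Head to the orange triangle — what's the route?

turn right 100°, forward 1.7 m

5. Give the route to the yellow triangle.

turn right 157°, forward 1.5 m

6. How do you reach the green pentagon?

turn left 142°, forward 2.1 m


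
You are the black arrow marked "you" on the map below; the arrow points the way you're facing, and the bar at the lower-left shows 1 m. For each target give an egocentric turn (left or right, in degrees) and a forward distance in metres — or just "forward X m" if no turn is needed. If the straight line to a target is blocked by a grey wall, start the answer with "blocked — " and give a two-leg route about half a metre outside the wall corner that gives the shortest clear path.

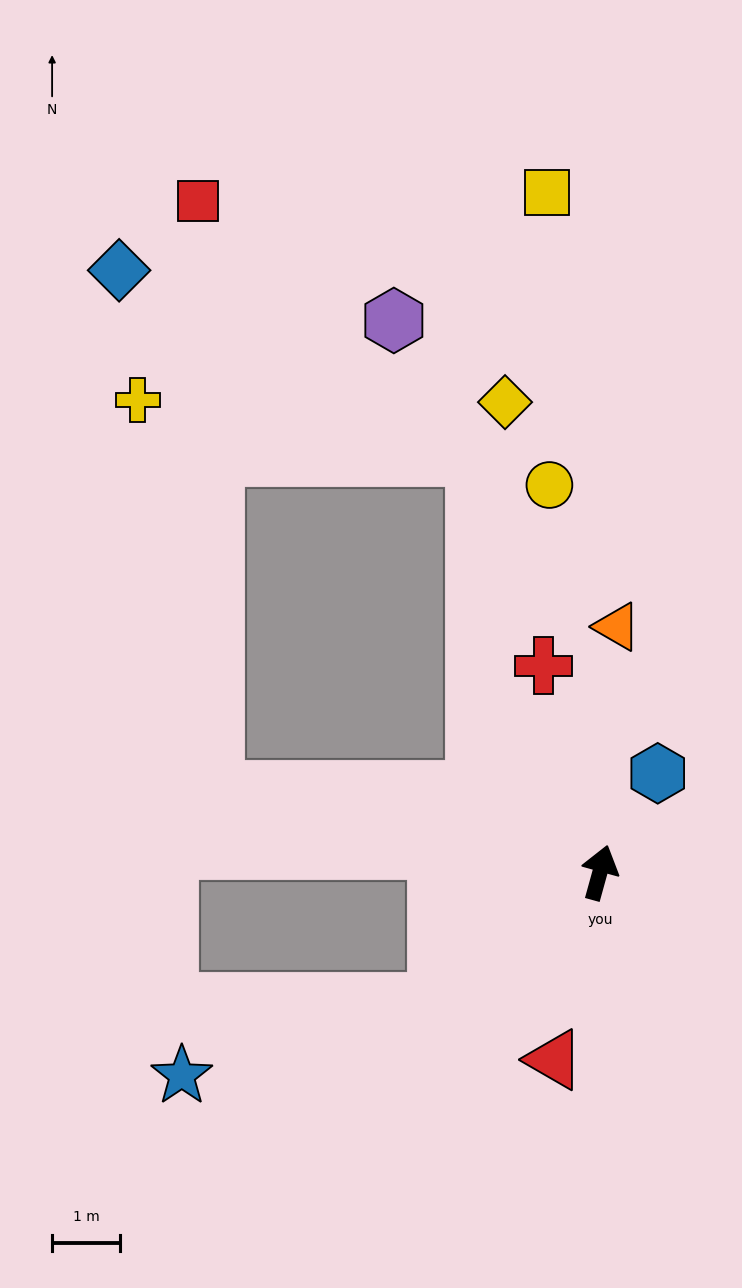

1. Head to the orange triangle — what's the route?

turn left 11°, forward 3.6 m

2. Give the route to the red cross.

turn left 31°, forward 3.1 m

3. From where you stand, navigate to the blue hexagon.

turn right 15°, forward 1.7 m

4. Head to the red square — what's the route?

blocked — turn left 93°, forward 5.7 m, then turn right 76°, forward 8.6 m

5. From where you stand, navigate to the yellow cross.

blocked — turn left 93°, forward 5.7 m, then turn right 66°, forward 5.8 m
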